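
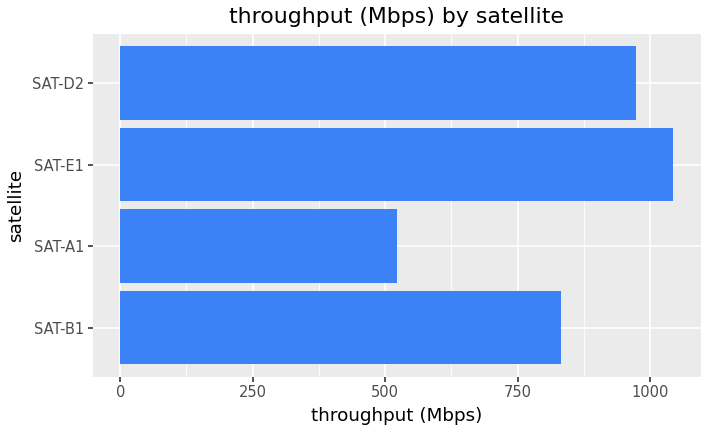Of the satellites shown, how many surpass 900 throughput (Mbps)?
Above 900: SAT-E1, SAT-D2.

2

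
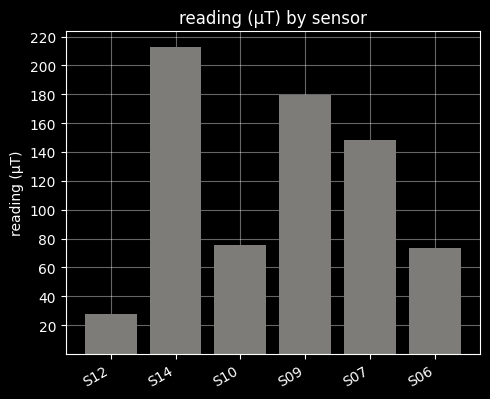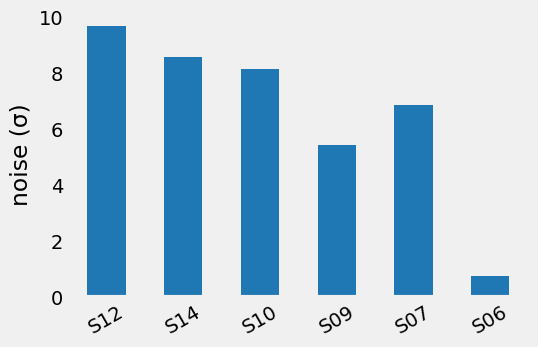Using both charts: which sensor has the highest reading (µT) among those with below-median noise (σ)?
S09

Chart 2 median noise (σ) ≈ 8; below-median sensors: S09, S07, S06. Among those, S09 has the highest reading (µT) (≈ 180).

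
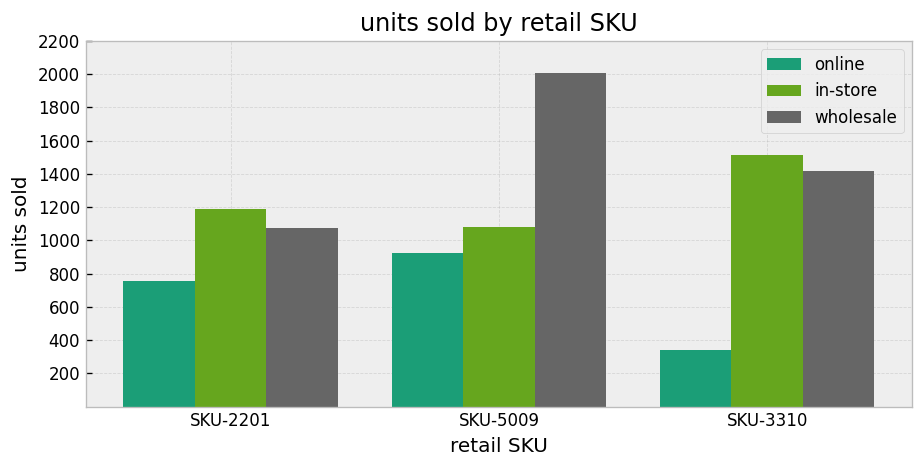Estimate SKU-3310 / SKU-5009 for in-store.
SKU-3310 ≈ 1600, SKU-5009 ≈ 1000; 1600/1000 ≈ 1.6.

≈ 1.6×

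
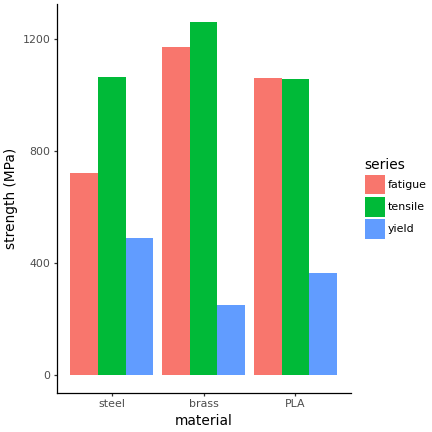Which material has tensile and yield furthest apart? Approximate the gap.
brass: tensile ≈ 1200, yield ≈ 200 → gap ≈ 1000. Next-largest (PLA) is only ≈ 600.

brass, ≈ 1000 MPa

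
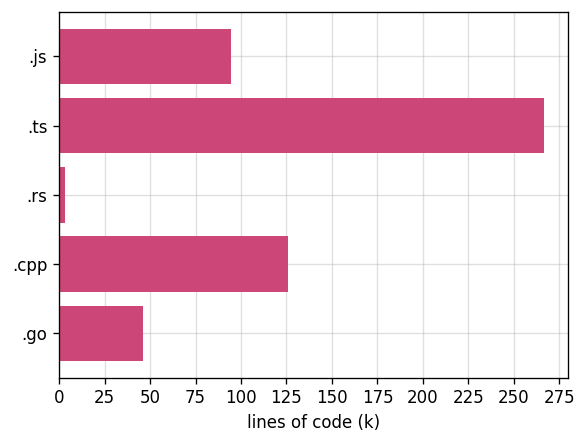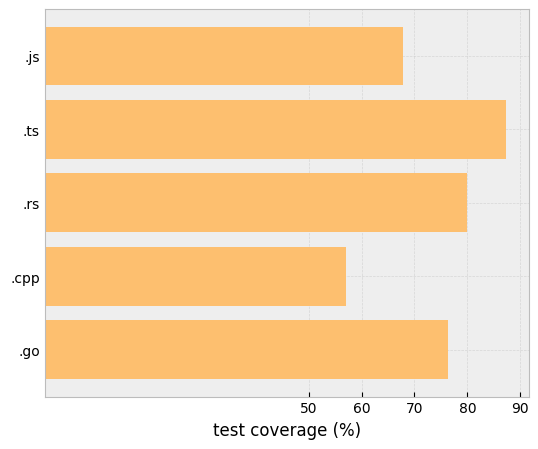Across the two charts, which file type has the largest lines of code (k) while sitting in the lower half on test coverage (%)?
.cpp

Chart 2 median test coverage (%) ≈ 80; below-median file types: .js, .cpp. Among those, .cpp has the highest lines of code (k) (≈ 125).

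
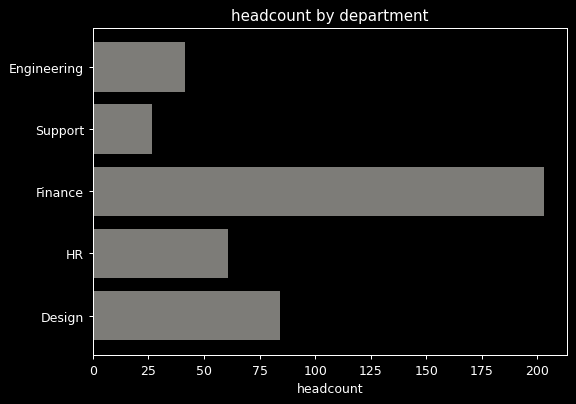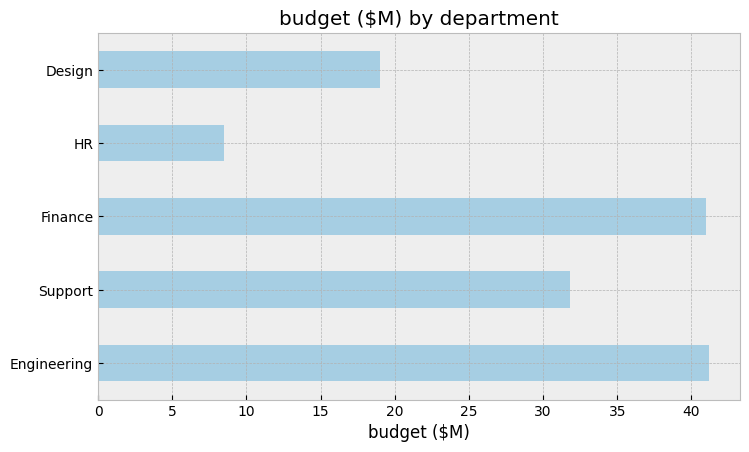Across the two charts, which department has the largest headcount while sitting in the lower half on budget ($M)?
Chart 2 median budget ($M) ≈ 30; below-median departments: HR, Design. Among those, Design has the highest headcount (≈ 80).

Design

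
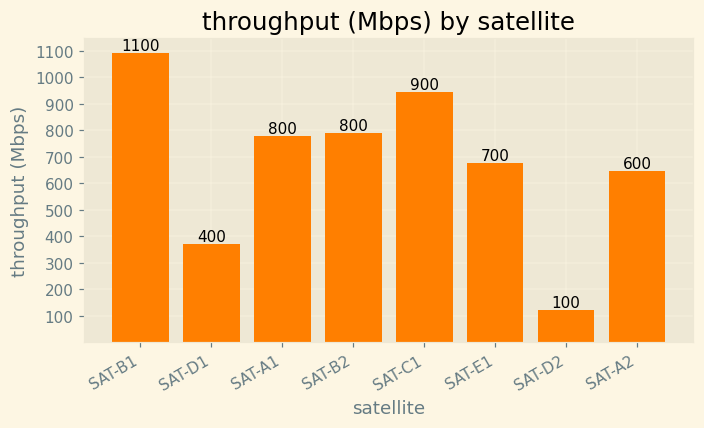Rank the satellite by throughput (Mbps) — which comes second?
SAT-C1

Top 3: SAT-B1 ≈ 1100, SAT-C1 ≈ 900, SAT-B2 ≈ 800.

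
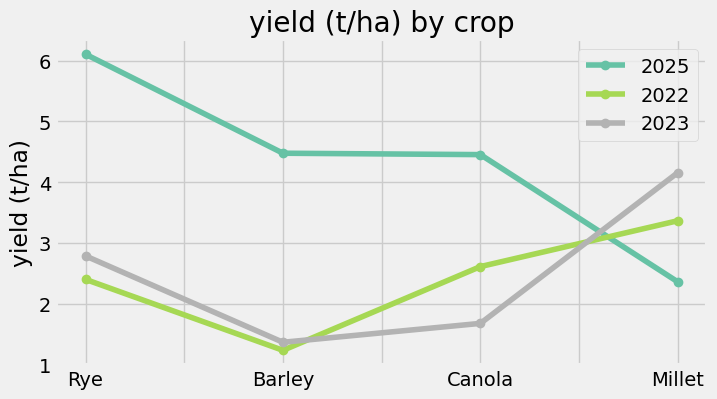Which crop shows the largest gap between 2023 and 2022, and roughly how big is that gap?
Canola: 2023 ≈ 1.5, 2022 ≈ 2.5 → gap ≈ 1.0. Next-largest (Millet) is only ≈ 0.5.

Canola, ≈ 1.0 t/ha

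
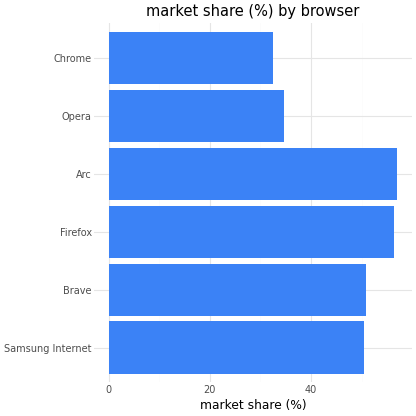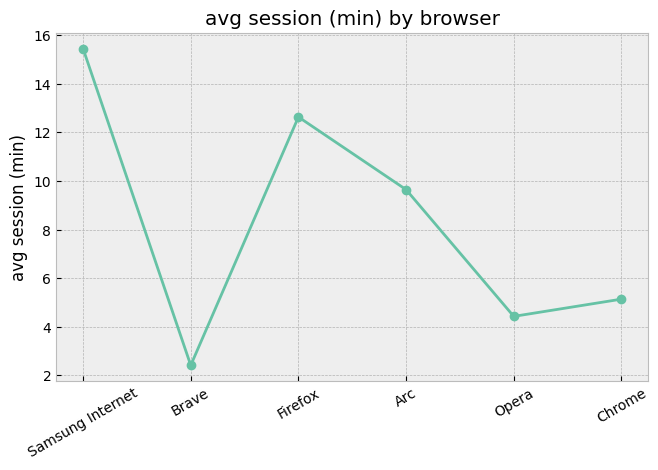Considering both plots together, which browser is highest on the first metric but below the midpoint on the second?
Brave

Chart 2 median avg session (min) ≈ 8; below-median browsers: Brave, Opera, Chrome. Among those, Brave has the highest market share (%) (≈ 50).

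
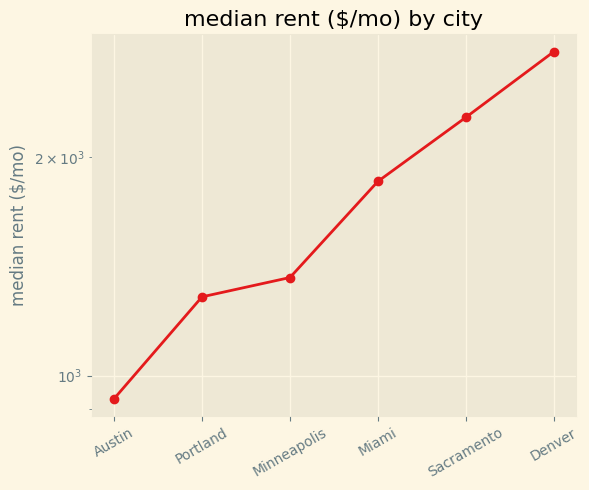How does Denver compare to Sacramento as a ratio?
≈ 1.27×

Denver ≈ 2800, Sacramento ≈ 2200; 2800/2200 ≈ 1.27.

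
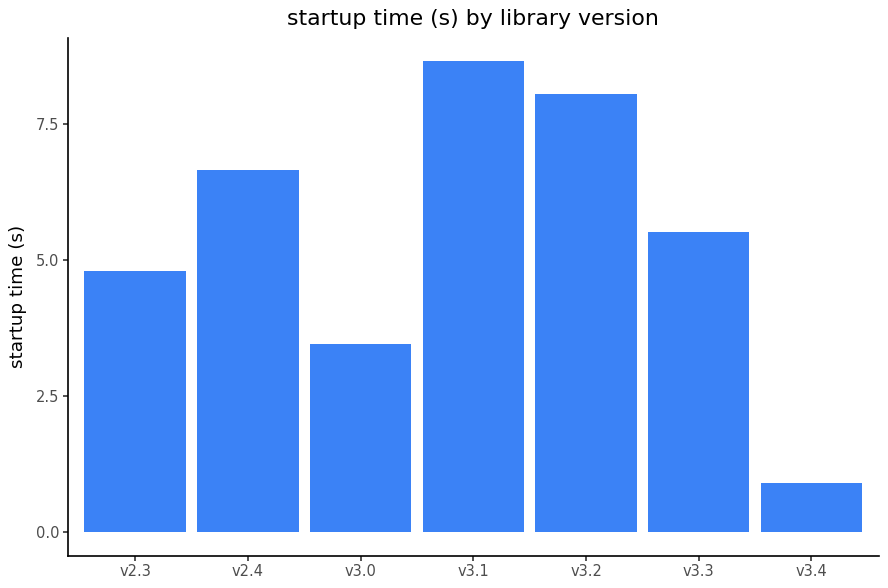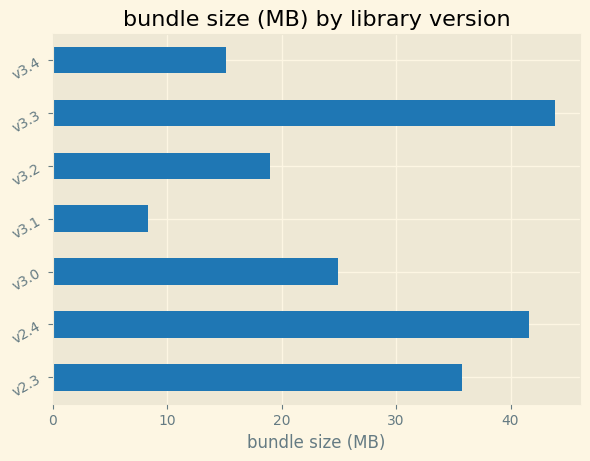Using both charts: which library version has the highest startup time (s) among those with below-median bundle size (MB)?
Chart 2 median bundle size (MB) ≈ 25; below-median library versions: v3.1, v3.2, v3.4. Among those, v3.1 has the highest startup time (s) (≈ 9).

v3.1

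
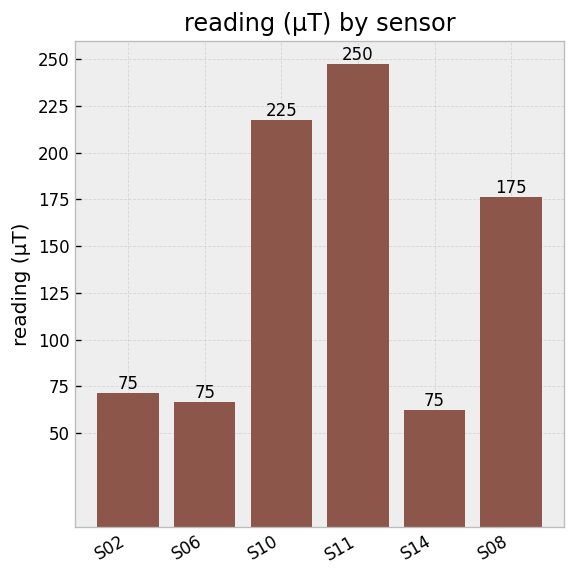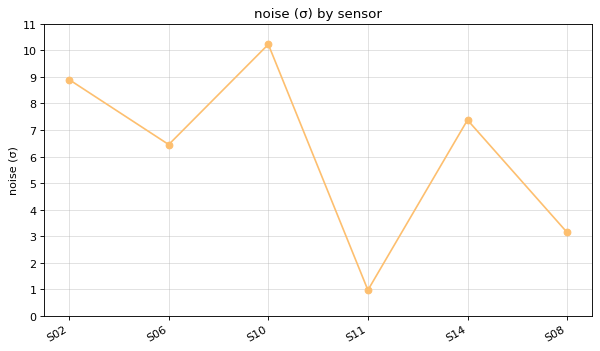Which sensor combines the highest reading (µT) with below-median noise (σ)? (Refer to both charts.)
S11

Chart 2 median noise (σ) ≈ 7; below-median sensors: S06, S11, S08. Among those, S11 has the highest reading (µT) (≈ 250).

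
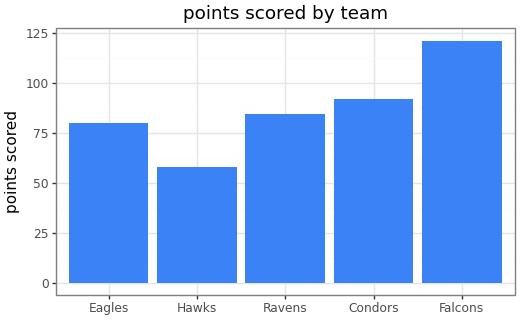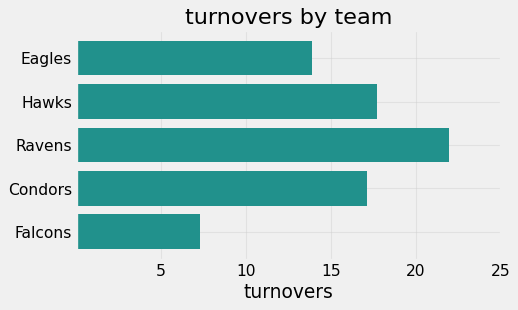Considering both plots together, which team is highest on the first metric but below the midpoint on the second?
Chart 2 median turnovers ≈ 15; below-median teams: Eagles, Falcons. Among those, Falcons has the highest points scored (≈ 120).

Falcons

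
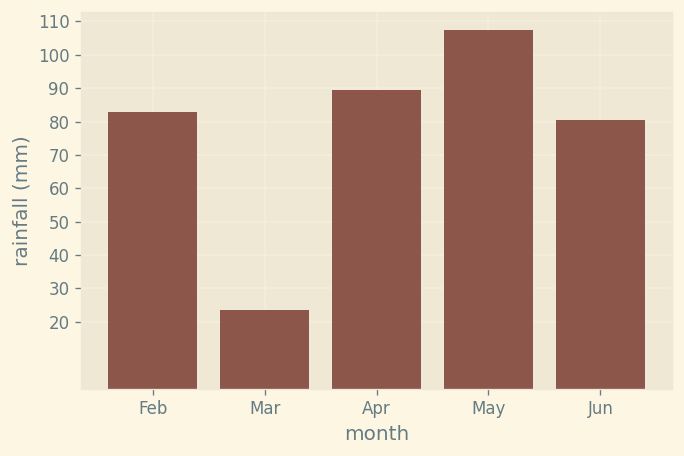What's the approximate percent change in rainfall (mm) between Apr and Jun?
Apr ≈ 90, Jun ≈ 80; (80 − 90) / 90 ≈ -11.1%.

≈ -11.1%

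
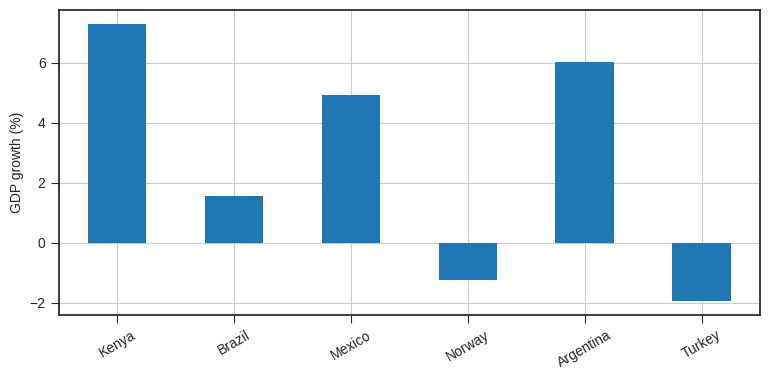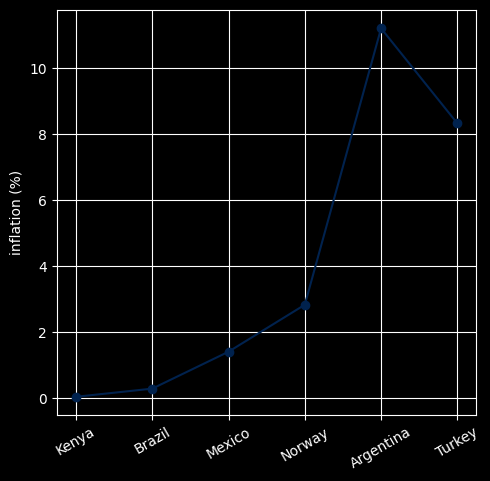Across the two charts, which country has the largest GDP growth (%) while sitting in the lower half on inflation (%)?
Chart 2 median inflation (%) ≈ 2; below-median countries: Kenya, Brazil, Mexico. Among those, Kenya has the highest GDP growth (%) (≈ 7).

Kenya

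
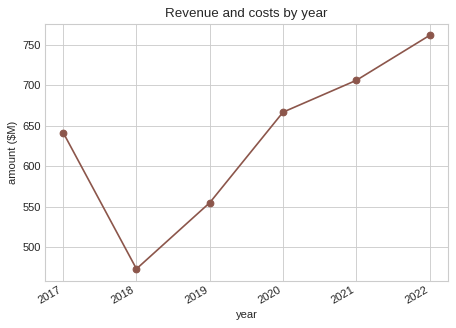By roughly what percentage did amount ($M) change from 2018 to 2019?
2018 ≈ 475, 2019 ≈ 550; (550 − 475) / 475 ≈ +15.8%.

≈ +15.8%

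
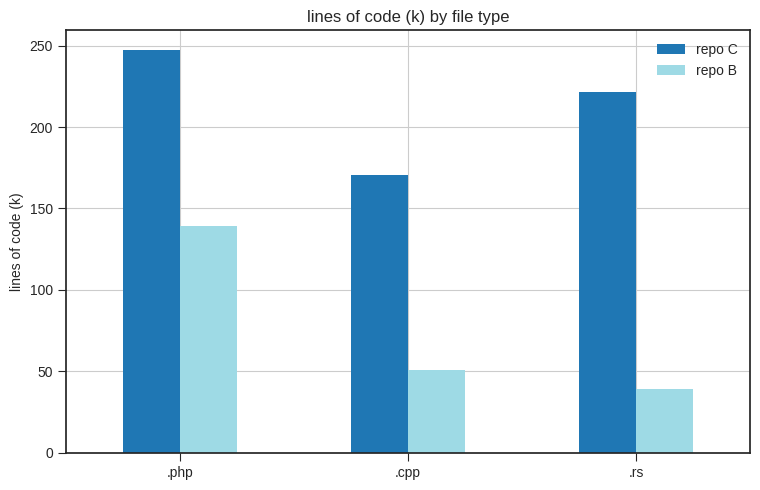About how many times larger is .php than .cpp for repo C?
.php ≈ 250, .cpp ≈ 175; 250/175 ≈ 1.43.

≈ 1.43×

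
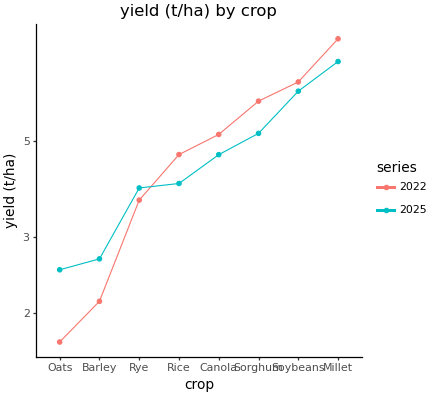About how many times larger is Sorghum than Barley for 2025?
≈ 1.67×

Sorghum ≈ 5, Barley ≈ 3; 5/3 ≈ 1.67.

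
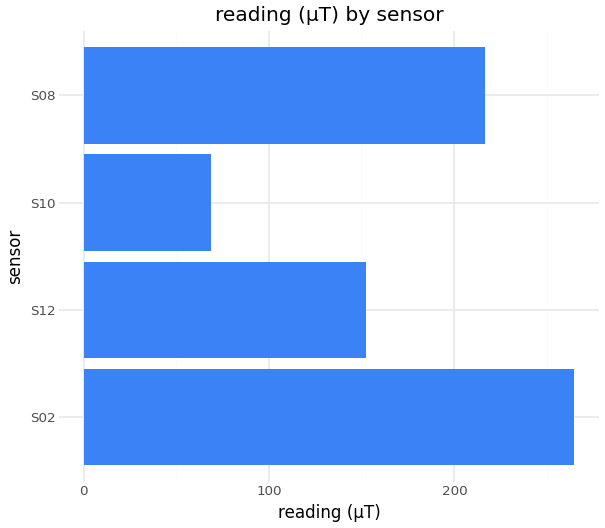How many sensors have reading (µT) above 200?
Above 200: S02, S08.

2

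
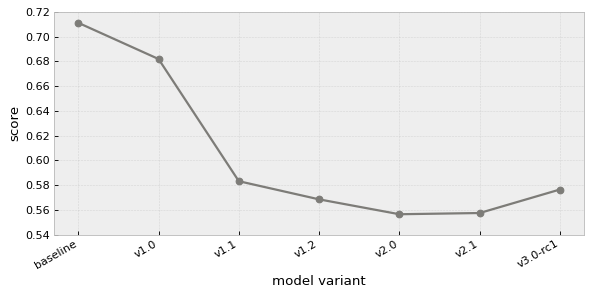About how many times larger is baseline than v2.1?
baseline ≈ 0.72, v2.1 ≈ 0.56; 0.72/0.56 ≈ 1.29.

≈ 1.29×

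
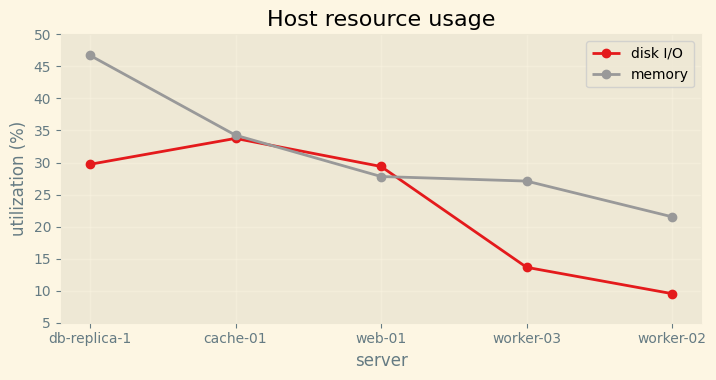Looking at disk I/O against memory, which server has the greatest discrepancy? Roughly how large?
db-replica-1, ≈ 15 %

db-replica-1: disk I/O ≈ 30, memory ≈ 45 → gap ≈ 15. Next-largest (worker-03) is only ≈ 10.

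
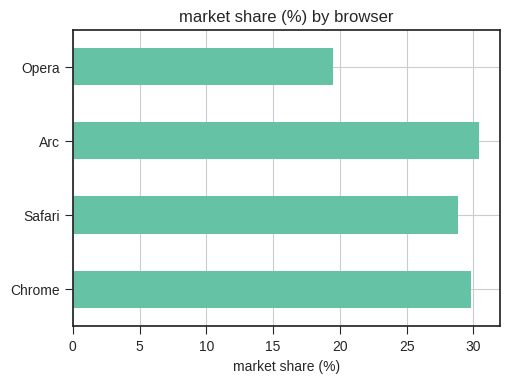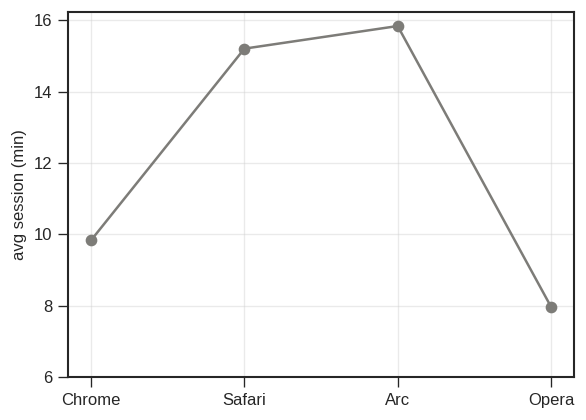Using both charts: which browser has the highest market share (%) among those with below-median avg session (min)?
Chart 2 median avg session (min) ≈ 12; below-median browsers: Chrome, Opera. Among those, Chrome has the highest market share (%) (≈ 30).

Chrome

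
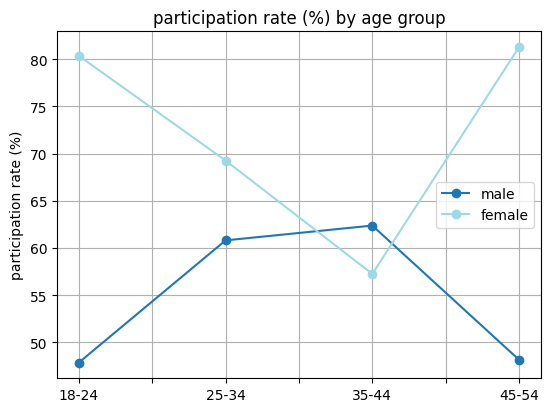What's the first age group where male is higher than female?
35-44

25-34: male ≈ 60 vs female ≈ 70 (not yet); 35-44: male ≈ 60 vs female ≈ 55 (first crossover).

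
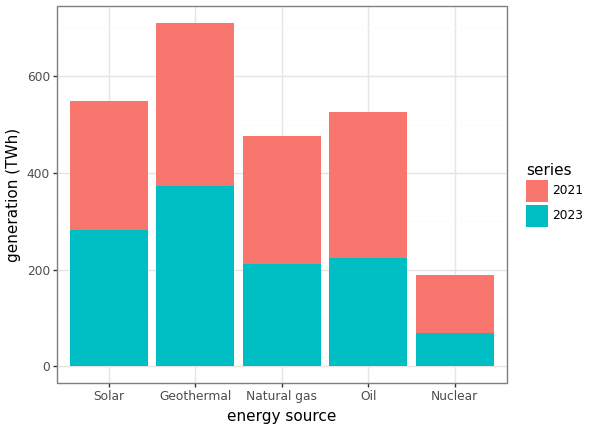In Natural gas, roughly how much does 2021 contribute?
2021 top ≈ 500, bottom ≈ 200; segment ≈ 300.

≈ 300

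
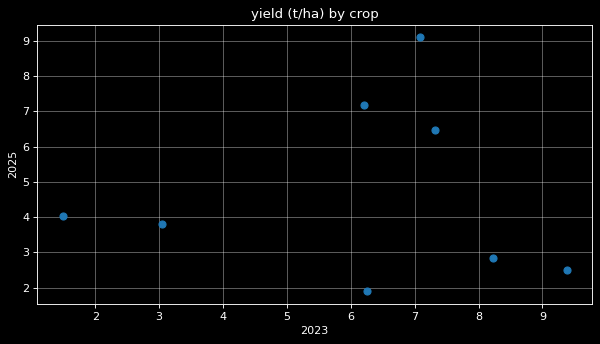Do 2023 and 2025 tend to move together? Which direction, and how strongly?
Points are roughly uncorrelated; weak (|r| ≈ 0.0).

no clear correlation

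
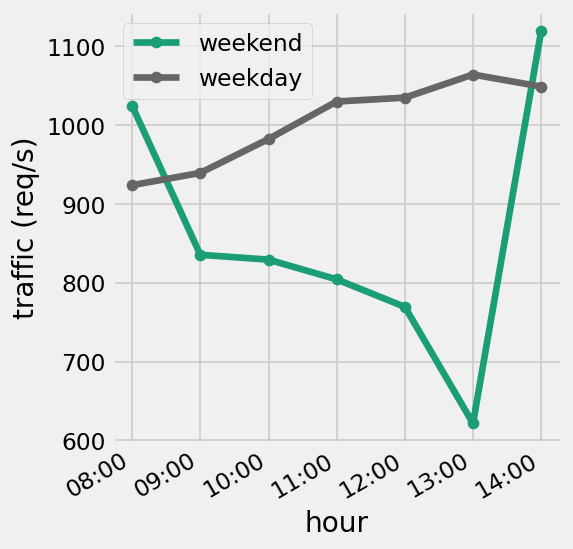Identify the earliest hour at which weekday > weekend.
09:00

08:00: weekday ≈ 900 vs weekend ≈ 1000 (not yet); 09:00: weekday ≈ 950 vs weekend ≈ 850 (first crossover).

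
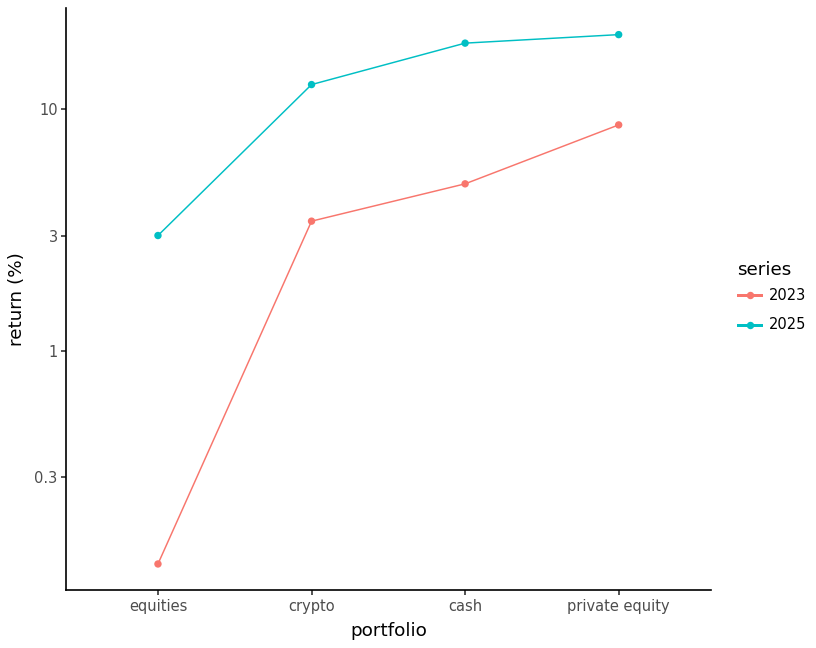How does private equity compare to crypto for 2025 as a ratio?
≈ 1.67×

private equity ≈ 20, crypto ≈ 12; 20/12 ≈ 1.67.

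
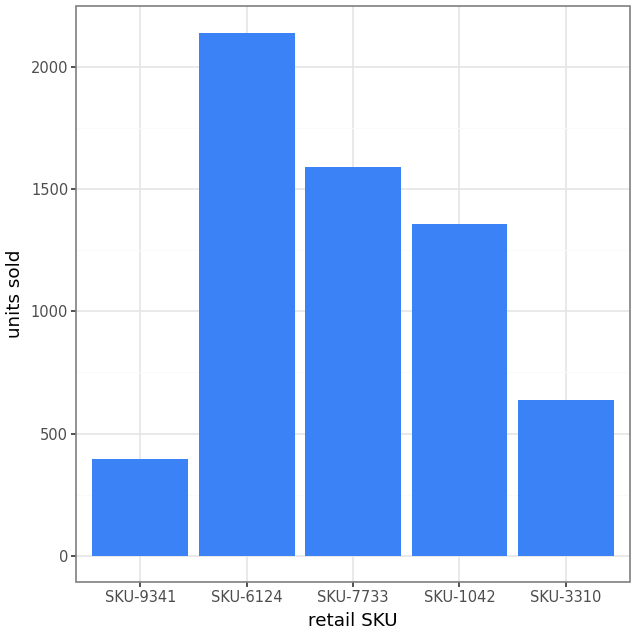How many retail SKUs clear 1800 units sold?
1

Above 1800: SKU-6124.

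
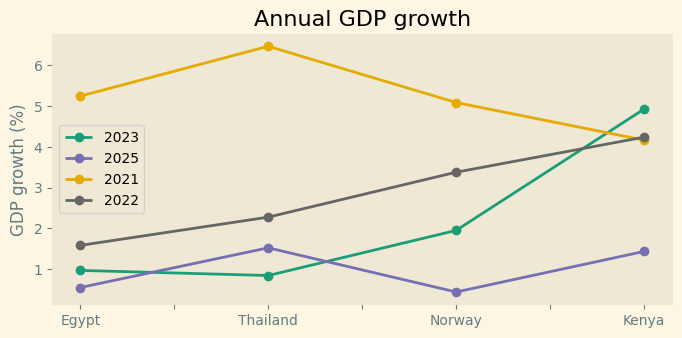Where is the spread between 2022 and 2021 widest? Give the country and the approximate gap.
Thailand: 2022 ≈ 2, 2021 ≈ 6 → gap ≈ 4. Next-largest (Egypt) is only ≈ 3.

Thailand, ≈ 4 %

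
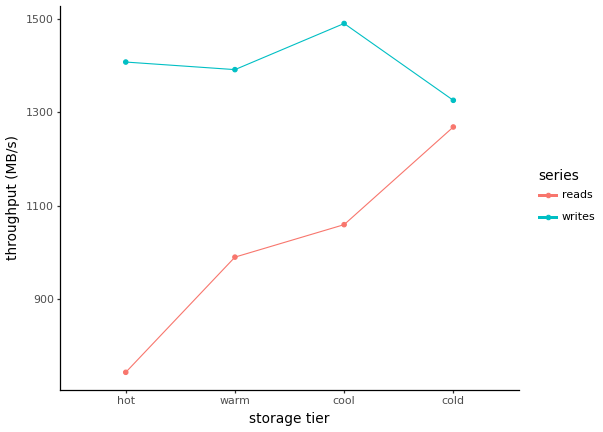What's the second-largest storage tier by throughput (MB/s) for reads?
cool

Top 3 for reads: cold ≈ 1300, cool ≈ 1100, warm ≈ 1000.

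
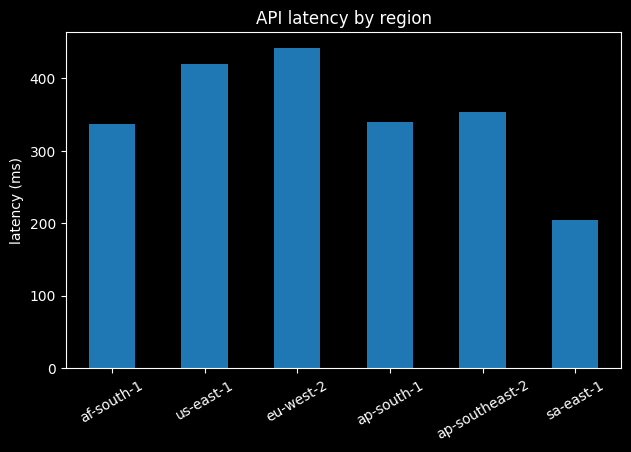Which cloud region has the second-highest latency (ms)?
us-east-1

Top 3: eu-west-2 ≈ 450, us-east-1 ≈ 400, ap-southeast-2 ≈ 350.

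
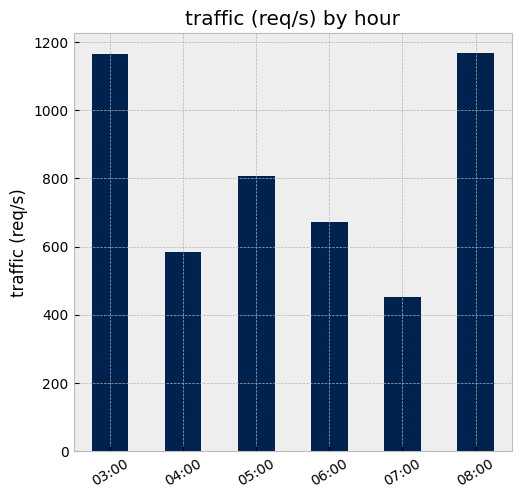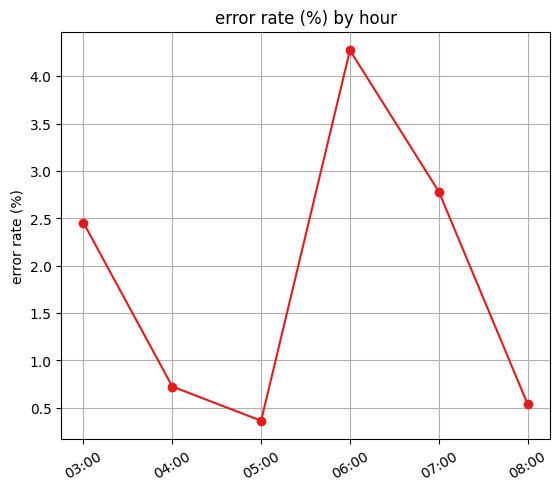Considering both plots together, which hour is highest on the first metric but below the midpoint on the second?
Chart 2 median error rate (%) ≈ 1.5; below-median hours: 04:00, 05:00, 08:00. Among those, 08:00 has the highest traffic (req/s) (≈ 1200).

08:00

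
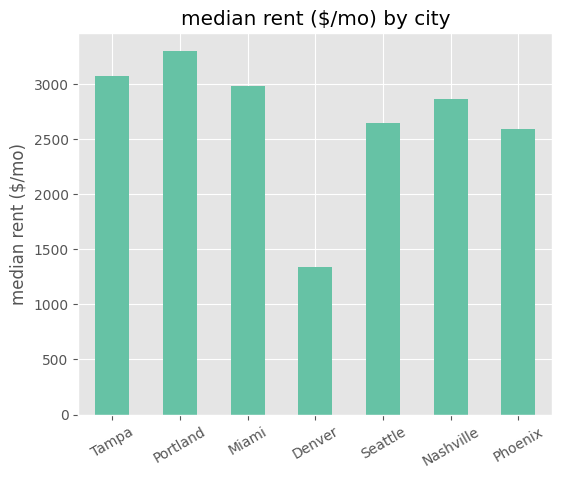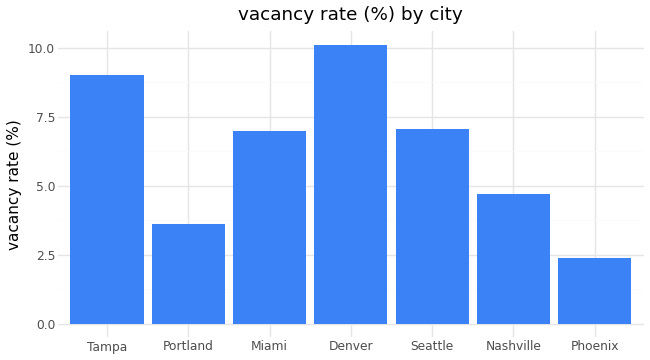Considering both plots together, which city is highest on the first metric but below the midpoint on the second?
Chart 2 median vacancy rate (%) ≈ 7; below-median cities: Portland, Nashville, Phoenix. Among those, Portland has the highest median rent ($/mo) (≈ 3500).

Portland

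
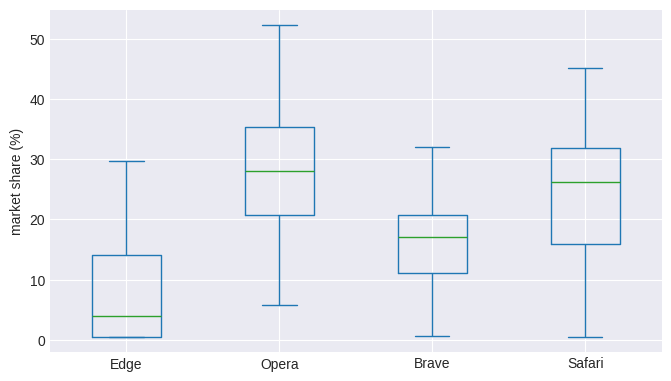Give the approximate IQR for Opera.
Q3 ≈ 35, Q1 ≈ 20; IQR ≈ 15.

≈ 15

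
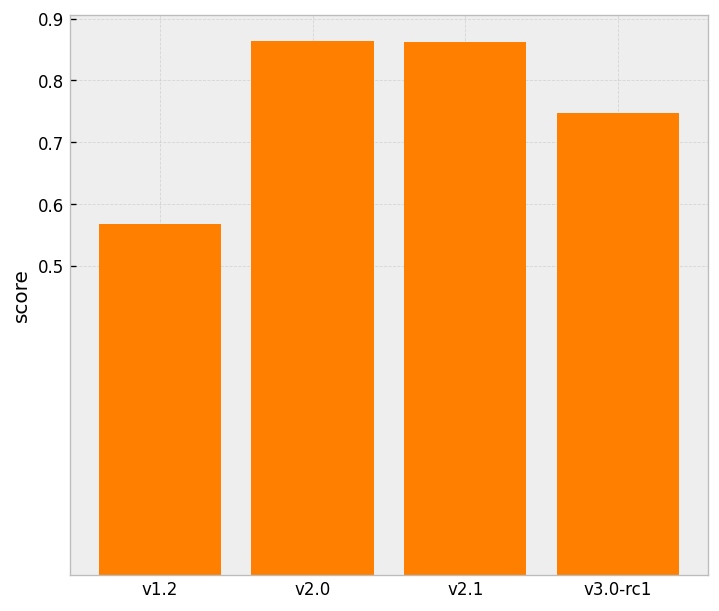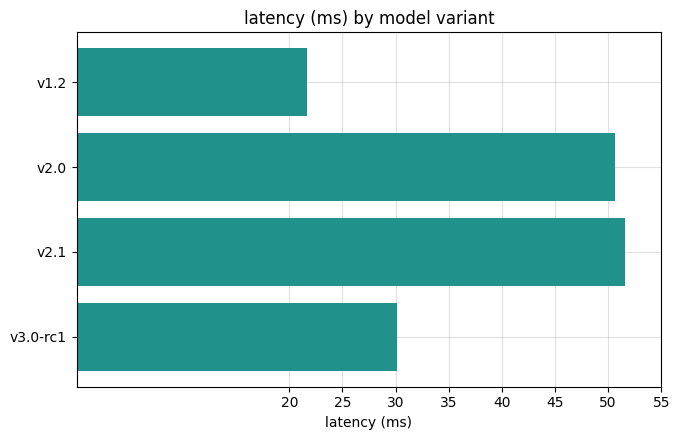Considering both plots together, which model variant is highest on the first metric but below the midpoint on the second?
v3.0-rc1

Chart 2 median latency (ms) ≈ 40; below-median model variants: v1.2, v3.0-rc1. Among those, v3.0-rc1 has the highest score (≈ 0.7).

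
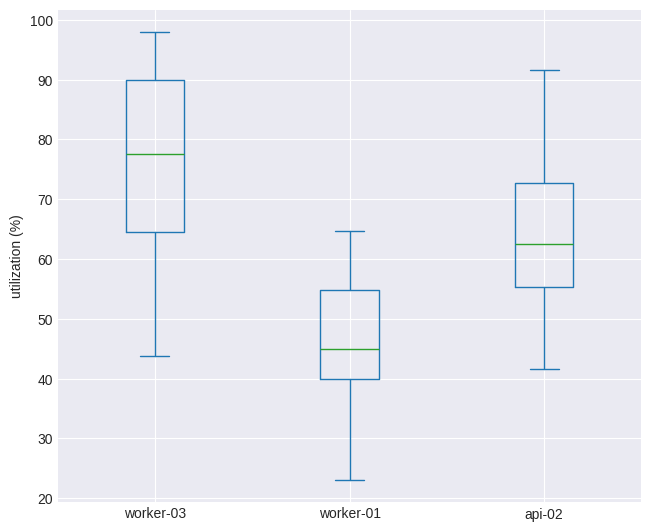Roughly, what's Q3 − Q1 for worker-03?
Q3 ≈ 90, Q1 ≈ 65; IQR ≈ 25.

≈ 25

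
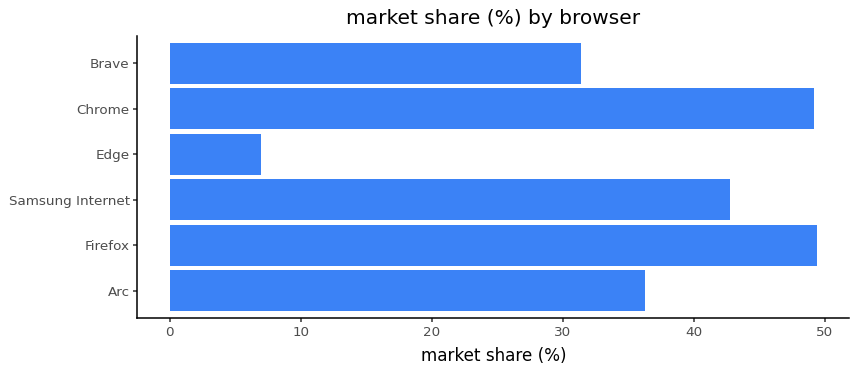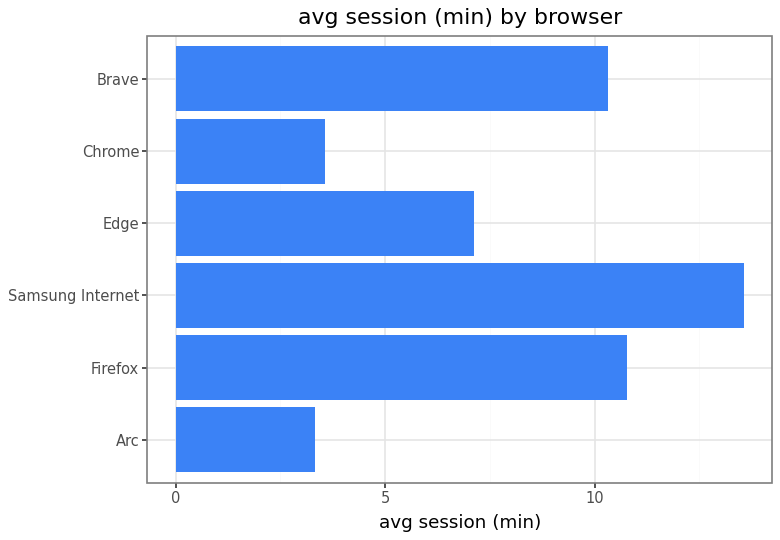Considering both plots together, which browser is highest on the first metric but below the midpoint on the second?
Chart 2 median avg session (min) ≈ 8; below-median browsers: Arc, Edge, Chrome. Among those, Chrome has the highest market share (%) (≈ 50).

Chrome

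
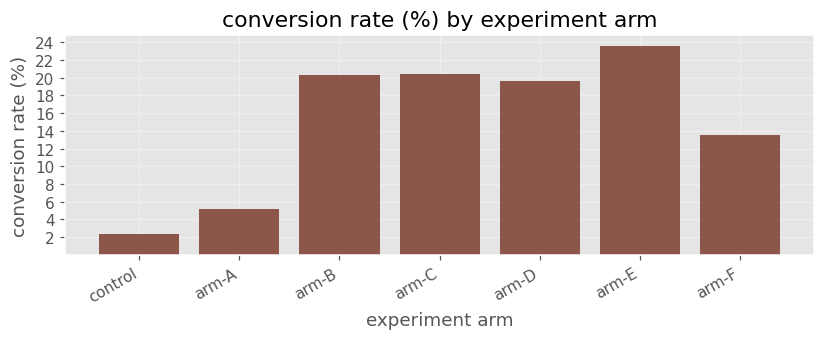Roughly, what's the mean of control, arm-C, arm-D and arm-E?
≈ 16

(2 + 20 + 20 + 24) / 4 ≈ 16.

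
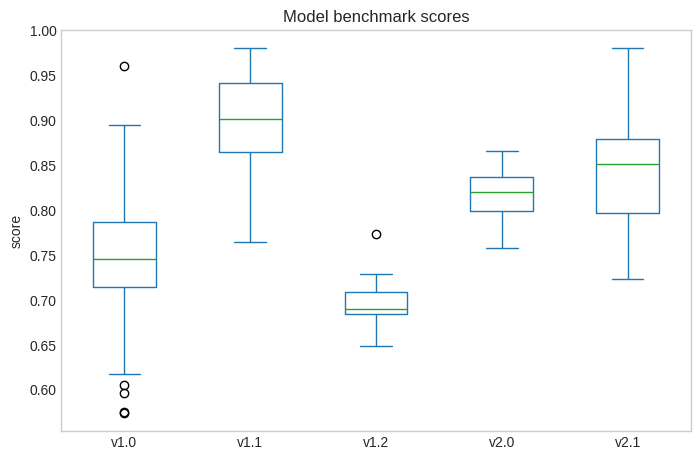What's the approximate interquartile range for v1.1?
Q3 ≈ 0.94, Q1 ≈ 0.86; IQR ≈ 0.08.

≈ 0.08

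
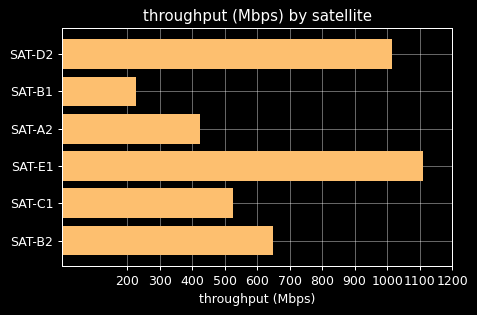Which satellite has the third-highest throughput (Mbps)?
Top 4: SAT-E1 ≈ 1100, SAT-D2 ≈ 1000, SAT-B2 ≈ 600, SAT-C1 ≈ 500.

SAT-B2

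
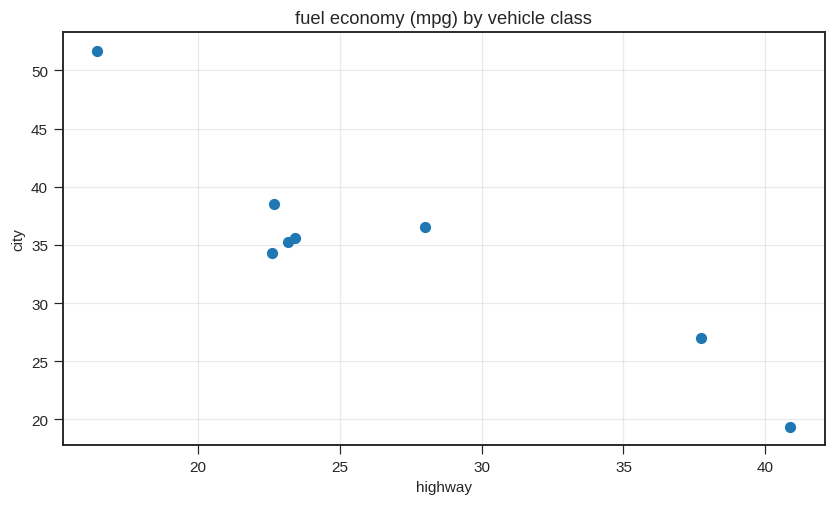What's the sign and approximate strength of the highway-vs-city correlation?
Points are negatively correlated; strong (|r| ≈ 0.9).

negative, strong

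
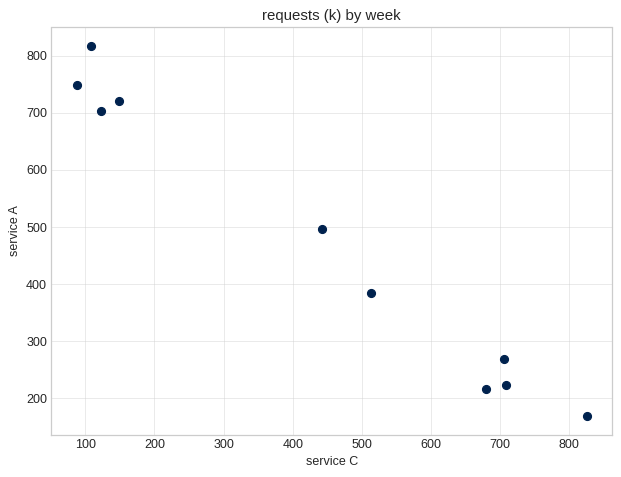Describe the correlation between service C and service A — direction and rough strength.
Points are negatively correlated; strong (|r| ≈ 1.0).

negative, strong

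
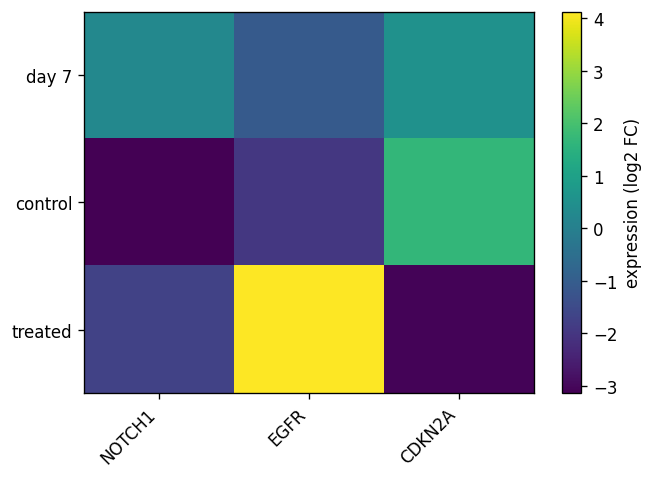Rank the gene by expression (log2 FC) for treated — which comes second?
NOTCH1

Top 3 for treated: EGFR ≈ 4, NOTCH1 ≈ -2, CDKN2A ≈ -3.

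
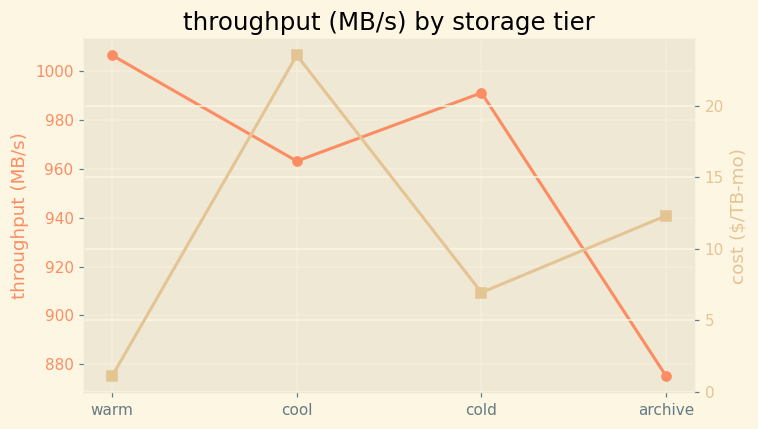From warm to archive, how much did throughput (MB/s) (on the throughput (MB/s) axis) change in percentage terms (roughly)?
≈ -12%

warm ≈ 1000, archive ≈ 880; (880 − 1000) / 1000 ≈ -12%.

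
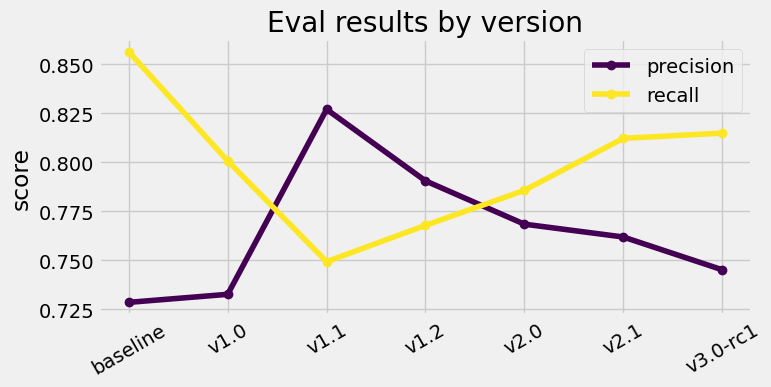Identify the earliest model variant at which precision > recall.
v1.1

v1.0: precision ≈ 0.74 vs recall ≈ 0.80 (not yet); v1.1: precision ≈ 0.82 vs recall ≈ 0.74 (first crossover).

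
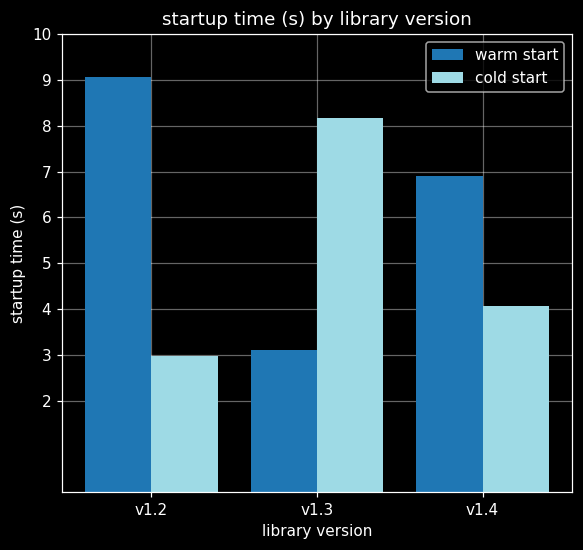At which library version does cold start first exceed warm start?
v1.2: cold start ≈ 3 vs warm start ≈ 9 (not yet); v1.3: cold start ≈ 8 vs warm start ≈ 3 (first crossover).

v1.3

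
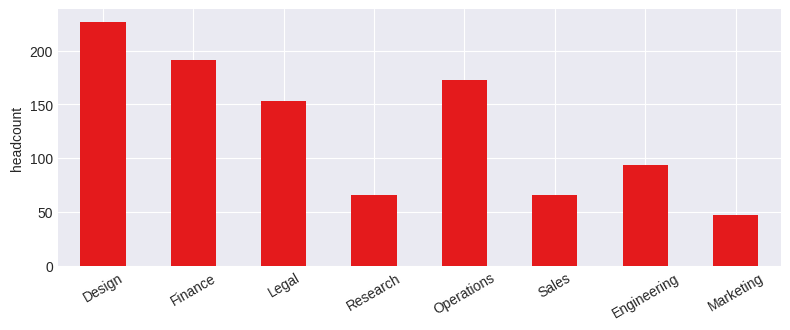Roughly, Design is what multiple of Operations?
Design ≈ 220, Operations ≈ 180; 220/180 ≈ 1.22.

≈ 1.22×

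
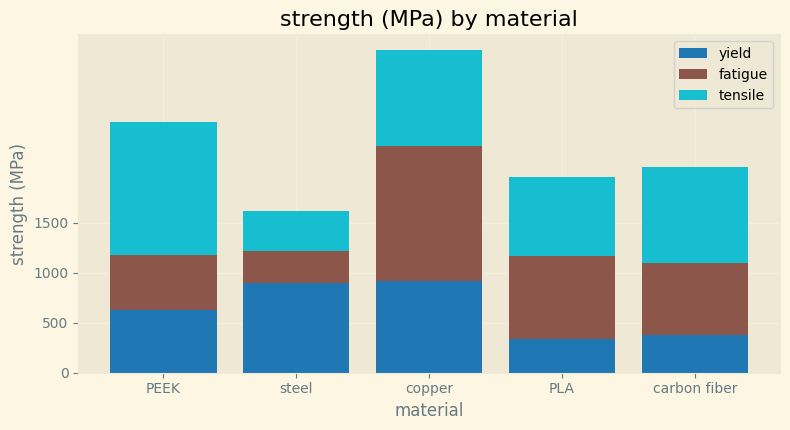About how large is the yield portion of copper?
yield top ≈ 1000, bottom ≈ 0; segment ≈ 1000.

≈ 1000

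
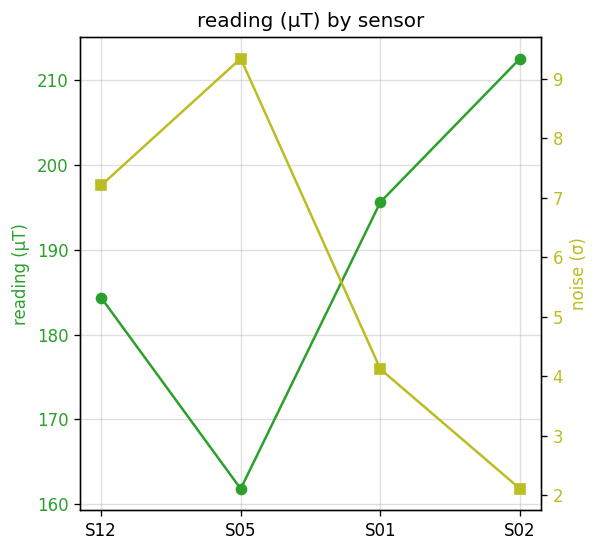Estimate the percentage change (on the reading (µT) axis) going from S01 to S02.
≈ +10.3%

S01 ≈ 195, S02 ≈ 215; (215 − 195) / 195 ≈ +10.3%.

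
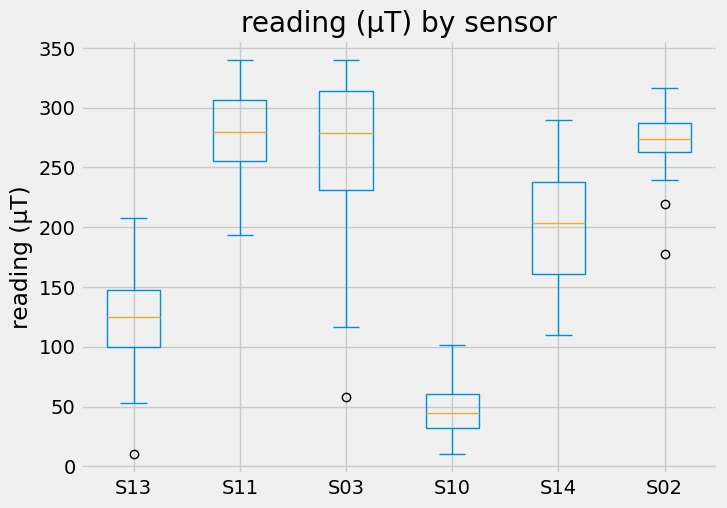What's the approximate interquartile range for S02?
Q3 ≈ 280, Q1 ≈ 260; IQR ≈ 20.

≈ 20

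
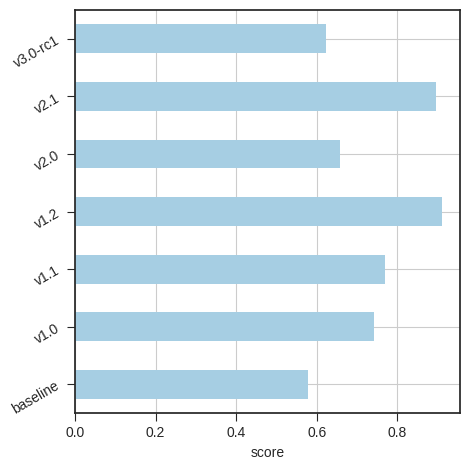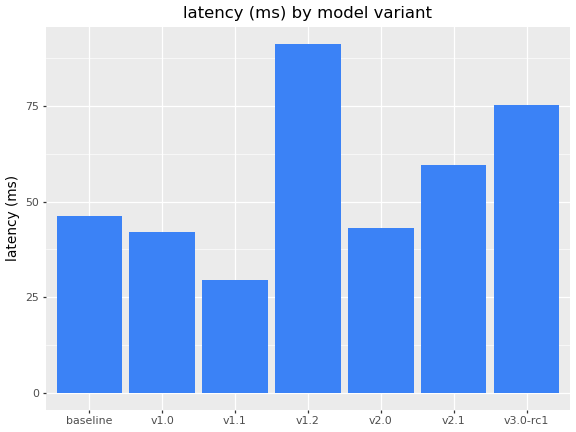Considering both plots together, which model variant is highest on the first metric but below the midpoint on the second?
v1.1

Chart 2 median latency (ms) ≈ 50; below-median model variants: v1.0, v1.1, v2.0. Among those, v1.1 has the highest score (≈ 0.8).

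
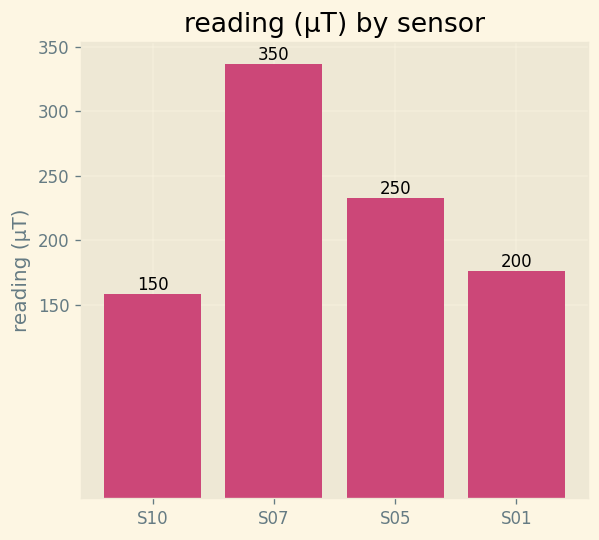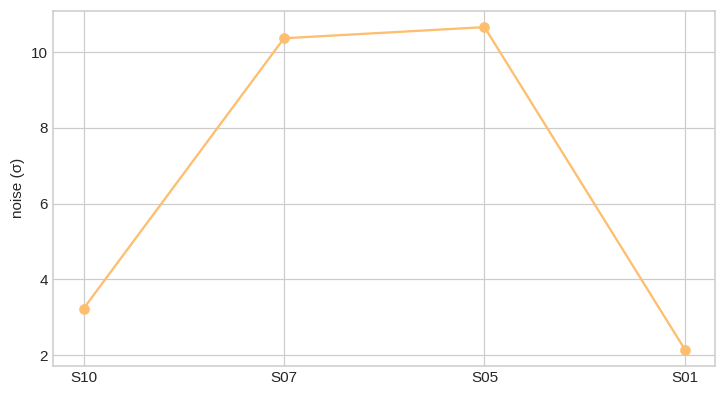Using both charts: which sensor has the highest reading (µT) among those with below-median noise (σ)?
S01

Chart 2 median noise (σ) ≈ 7; below-median sensors: S10, S01. Among those, S01 has the highest reading (µT) (≈ 200).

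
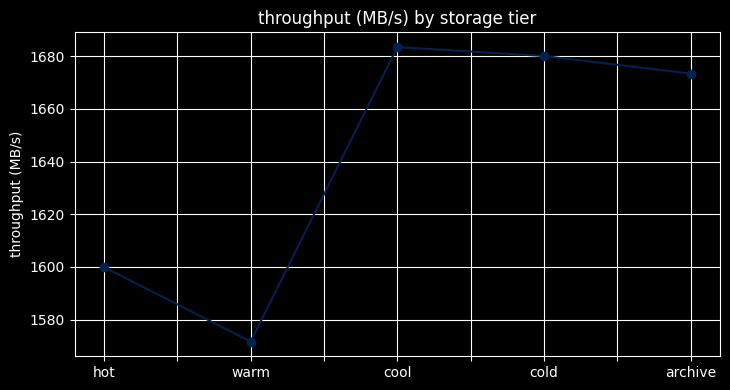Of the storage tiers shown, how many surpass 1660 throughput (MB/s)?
Above 1660: cool, cold, archive.

3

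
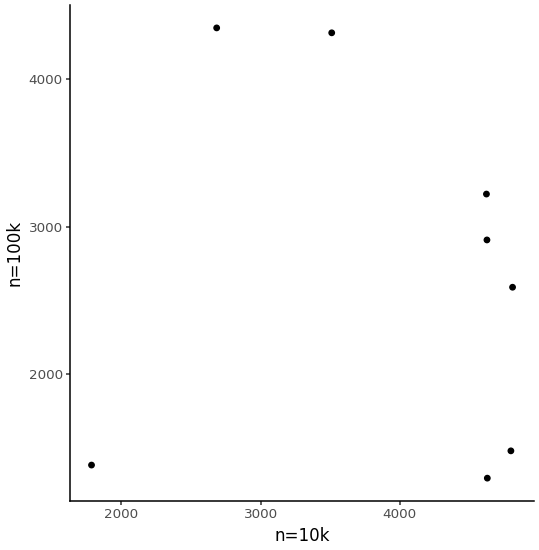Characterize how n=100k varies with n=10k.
Points are roughly uncorrelated; weak (|r| ≈ 0.2).

no clear correlation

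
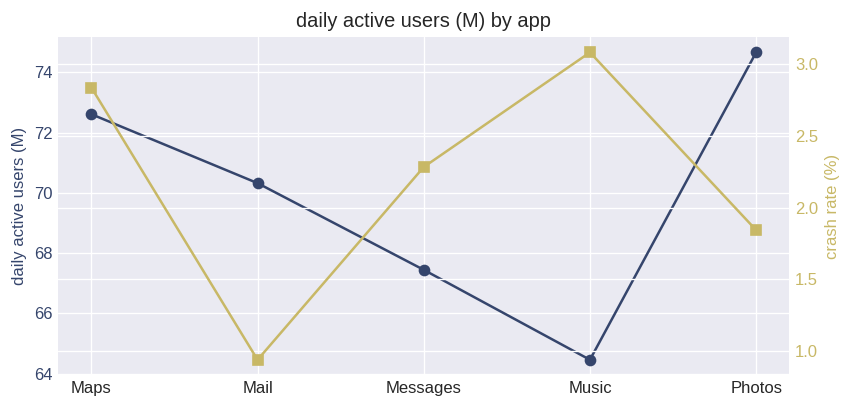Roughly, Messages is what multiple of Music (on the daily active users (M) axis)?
≈ 1.05×

Messages ≈ 67, Music ≈ 64; 67/64 ≈ 1.05.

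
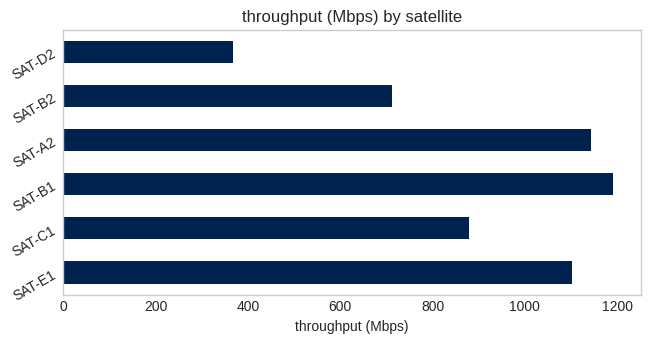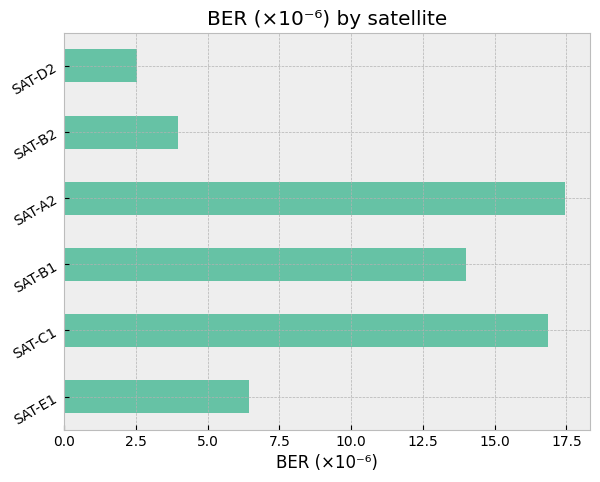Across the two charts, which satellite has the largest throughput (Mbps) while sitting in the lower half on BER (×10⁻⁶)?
Chart 2 median BER (×10⁻⁶) ≈ 10; below-median satellites: SAT-E1, SAT-B2, SAT-D2. Among those, SAT-E1 has the highest throughput (Mbps) (≈ 1200).

SAT-E1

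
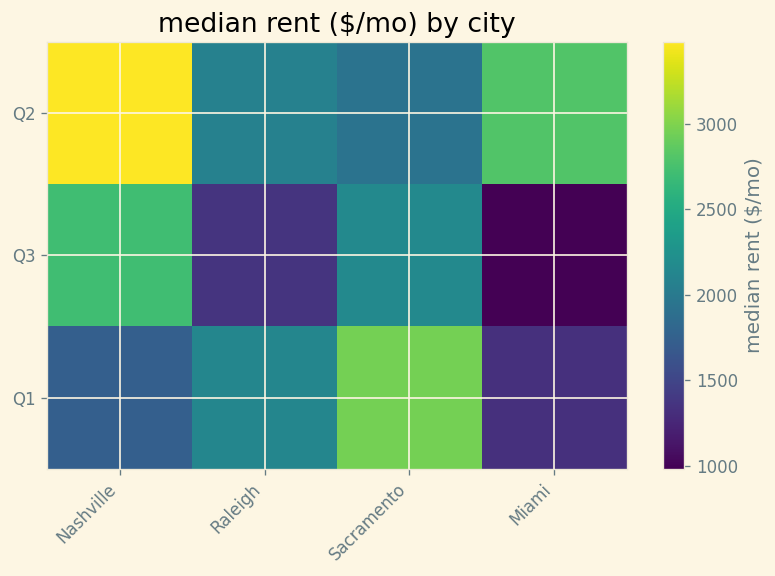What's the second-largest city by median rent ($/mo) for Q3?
Top 3 for Q3: Nashville ≈ 2500, Sacramento ≈ 2000, Raleigh ≈ 1500.

Sacramento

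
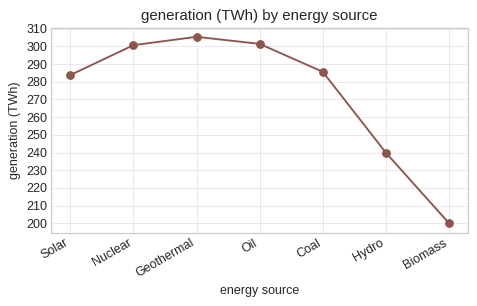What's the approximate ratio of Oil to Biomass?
≈ 1.5×

Oil ≈ 300, Biomass ≈ 200; 300/200 ≈ 1.5.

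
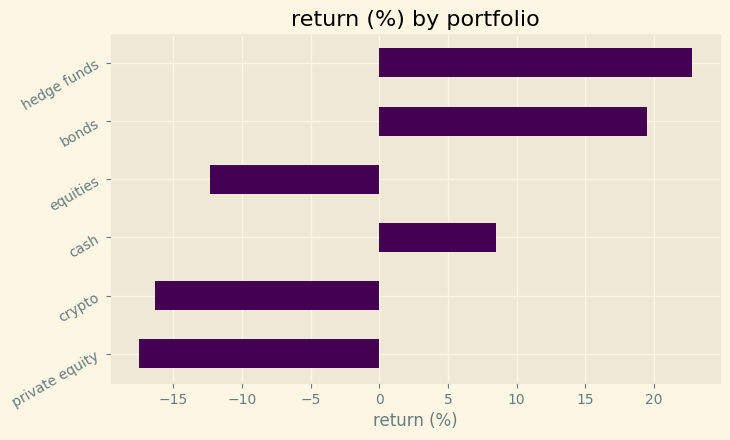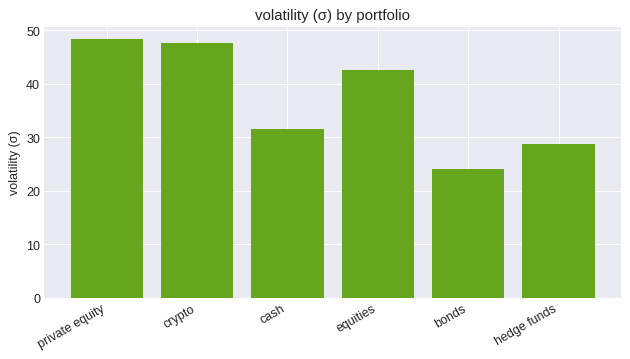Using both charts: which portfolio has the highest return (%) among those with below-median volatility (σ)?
hedge funds

Chart 2 median volatility (σ) ≈ 35; below-median portfolios: cash, bonds, hedge funds. Among those, hedge funds has the highest return (%) (≈ 25).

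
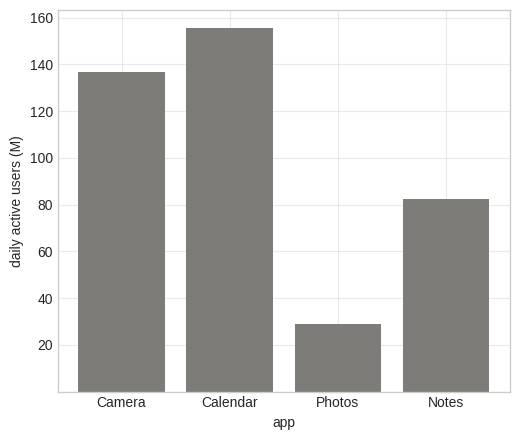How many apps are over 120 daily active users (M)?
Above 120: Camera, Calendar.

2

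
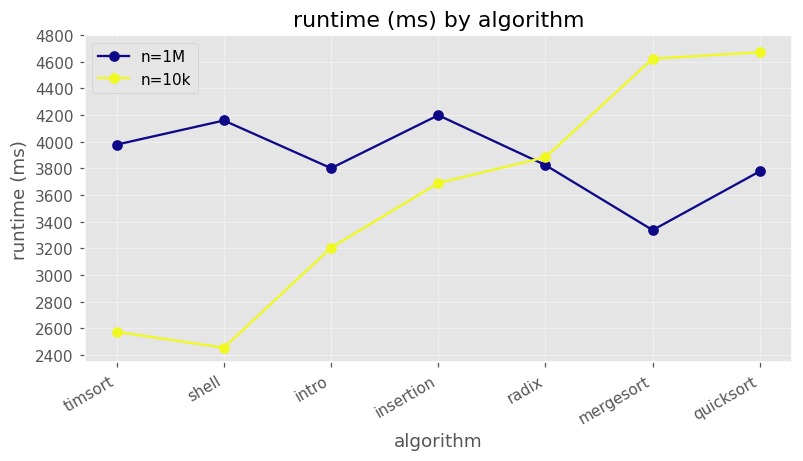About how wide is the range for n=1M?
Max insertion ≈ 4200, min mergesort ≈ 3400; range ≈ 800.

≈ 800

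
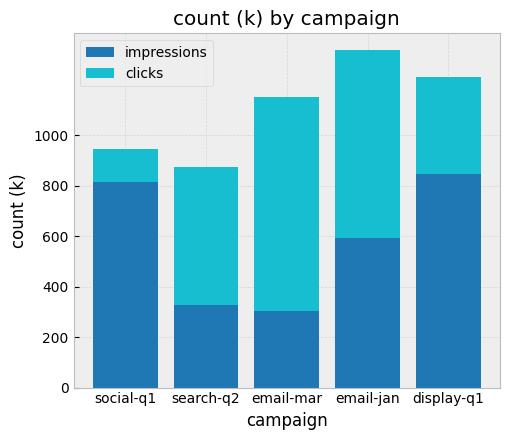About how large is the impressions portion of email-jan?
impressions top ≈ 600, bottom ≈ 0; segment ≈ 600.

≈ 600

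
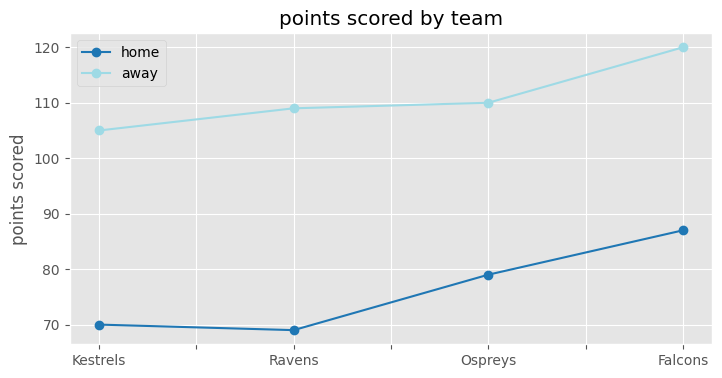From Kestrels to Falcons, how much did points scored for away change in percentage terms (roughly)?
Kestrels ≈ 105, Falcons ≈ 120; (120 − 105) / 105 ≈ +14.3%.

≈ +14.3%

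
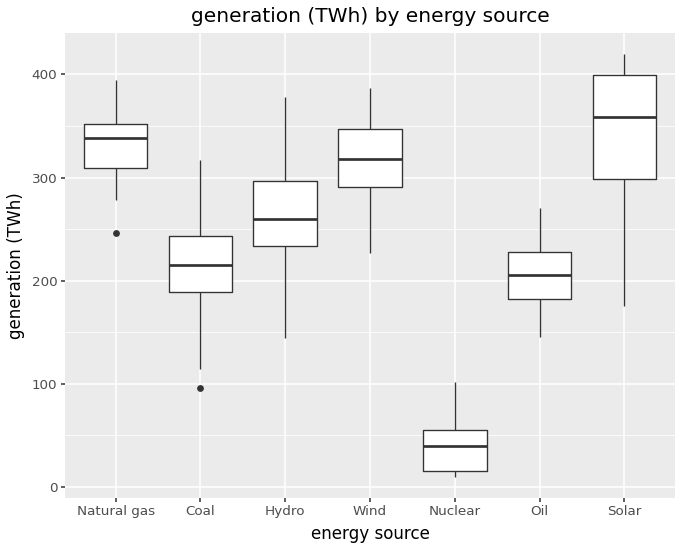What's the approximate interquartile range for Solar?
Q3 ≈ 400, Q1 ≈ 300; IQR ≈ 100.

≈ 100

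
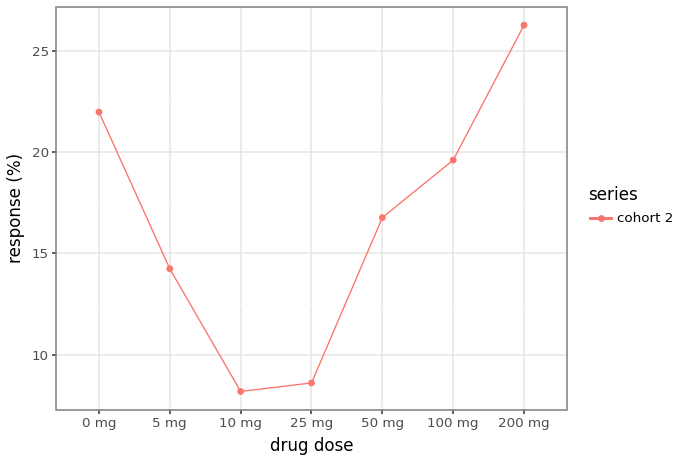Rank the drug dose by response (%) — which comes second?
0 mg

Top 3: 200 mg ≈ 26, 0 mg ≈ 22, 100 mg ≈ 20.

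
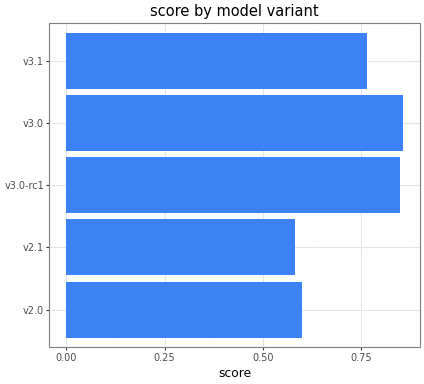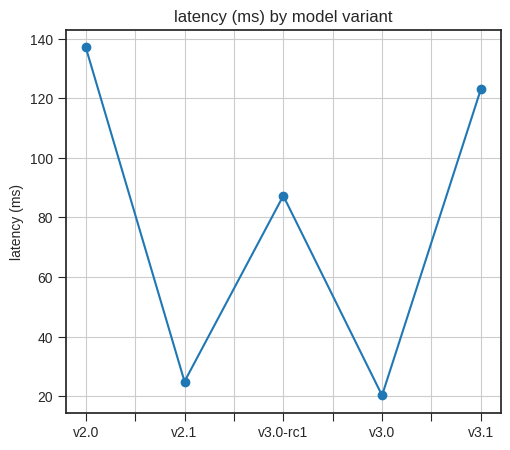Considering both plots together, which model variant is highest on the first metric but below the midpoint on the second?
Chart 2 median latency (ms) ≈ 80; below-median model variants: v2.1, v3.0. Among those, v3.0 has the highest score (≈ 0.9).

v3.0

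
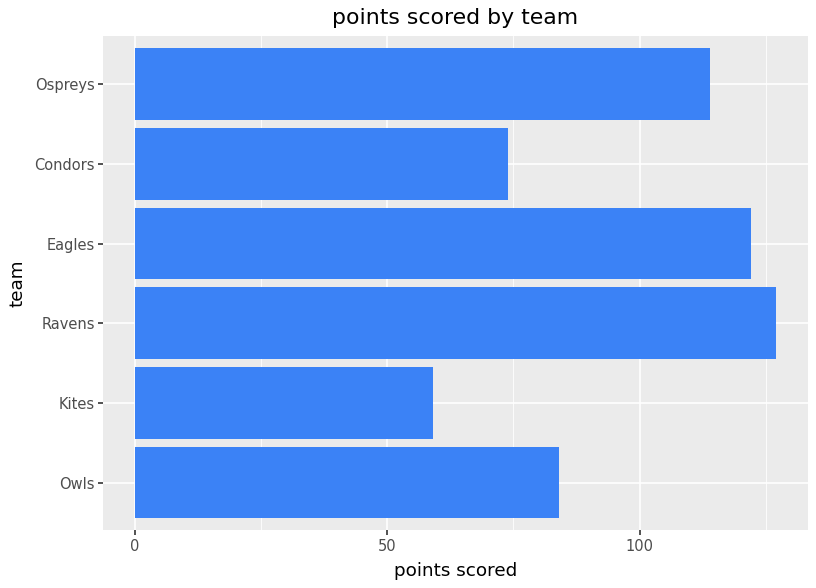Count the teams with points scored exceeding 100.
3

Above 100: Ravens, Eagles, Ospreys.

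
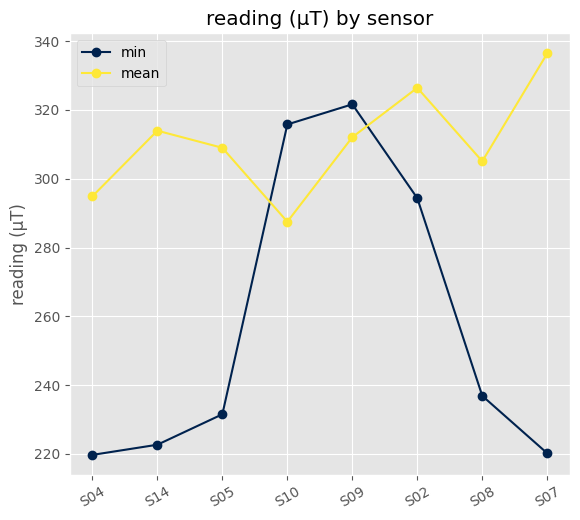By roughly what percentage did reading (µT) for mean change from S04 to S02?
S04 ≈ 290, S02 ≈ 330; (330 − 290) / 290 ≈ +13.8%.

≈ +13.8%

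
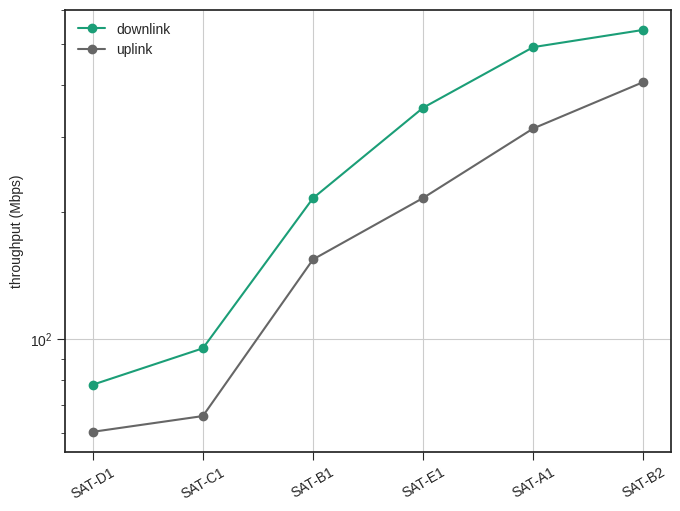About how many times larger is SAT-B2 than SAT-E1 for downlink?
≈ 1.57×

SAT-B2 ≈ 550, SAT-E1 ≈ 350; 550/350 ≈ 1.57.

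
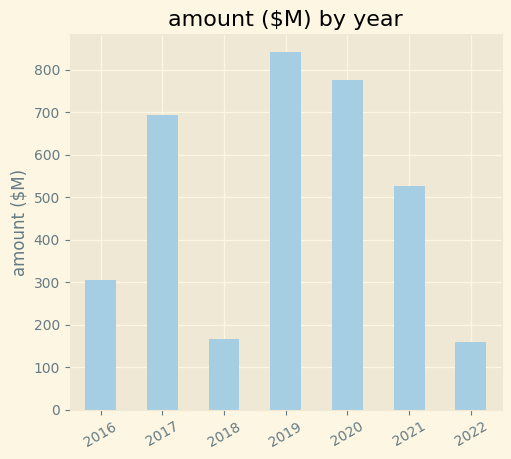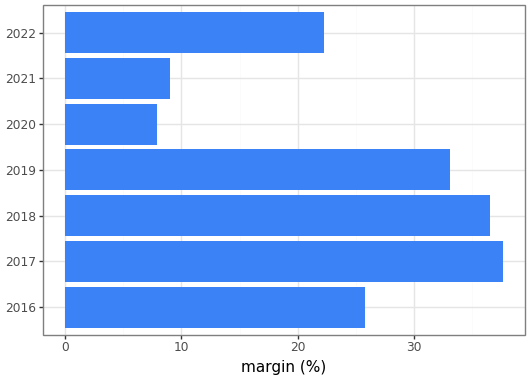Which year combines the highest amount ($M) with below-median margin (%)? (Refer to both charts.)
Chart 2 median margin (%) ≈ 25; below-median years: 2020, 2021, 2022. Among those, 2020 has the highest amount ($M) (≈ 800).

2020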